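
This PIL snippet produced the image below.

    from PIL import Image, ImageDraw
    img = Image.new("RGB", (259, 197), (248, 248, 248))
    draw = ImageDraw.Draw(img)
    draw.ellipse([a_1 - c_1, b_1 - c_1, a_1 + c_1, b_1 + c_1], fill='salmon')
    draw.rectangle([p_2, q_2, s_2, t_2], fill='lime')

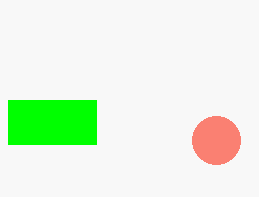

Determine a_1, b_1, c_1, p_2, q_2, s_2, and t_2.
a_1 = 216
b_1 = 140
c_1 = 24
p_2 = 8
q_2 = 100
s_2 = 96
t_2 = 144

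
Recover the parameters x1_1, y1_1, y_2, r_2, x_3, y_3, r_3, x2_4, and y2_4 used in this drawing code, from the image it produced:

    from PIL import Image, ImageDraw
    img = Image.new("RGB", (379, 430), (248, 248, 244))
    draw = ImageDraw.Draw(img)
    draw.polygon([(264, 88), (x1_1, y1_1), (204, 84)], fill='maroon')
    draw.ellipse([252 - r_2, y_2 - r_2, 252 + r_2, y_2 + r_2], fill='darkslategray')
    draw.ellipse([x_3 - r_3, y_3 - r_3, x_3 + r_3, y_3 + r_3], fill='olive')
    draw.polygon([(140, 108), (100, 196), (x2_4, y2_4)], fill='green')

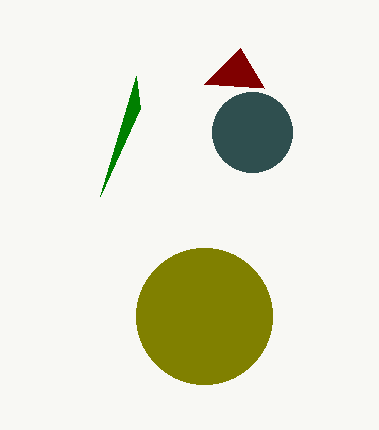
x1_1 = 240, y1_1 = 48, y_2 = 132, r_2 = 40, x_3 = 204, y_3 = 316, r_3 = 68, x2_4 = 136, y2_4 = 76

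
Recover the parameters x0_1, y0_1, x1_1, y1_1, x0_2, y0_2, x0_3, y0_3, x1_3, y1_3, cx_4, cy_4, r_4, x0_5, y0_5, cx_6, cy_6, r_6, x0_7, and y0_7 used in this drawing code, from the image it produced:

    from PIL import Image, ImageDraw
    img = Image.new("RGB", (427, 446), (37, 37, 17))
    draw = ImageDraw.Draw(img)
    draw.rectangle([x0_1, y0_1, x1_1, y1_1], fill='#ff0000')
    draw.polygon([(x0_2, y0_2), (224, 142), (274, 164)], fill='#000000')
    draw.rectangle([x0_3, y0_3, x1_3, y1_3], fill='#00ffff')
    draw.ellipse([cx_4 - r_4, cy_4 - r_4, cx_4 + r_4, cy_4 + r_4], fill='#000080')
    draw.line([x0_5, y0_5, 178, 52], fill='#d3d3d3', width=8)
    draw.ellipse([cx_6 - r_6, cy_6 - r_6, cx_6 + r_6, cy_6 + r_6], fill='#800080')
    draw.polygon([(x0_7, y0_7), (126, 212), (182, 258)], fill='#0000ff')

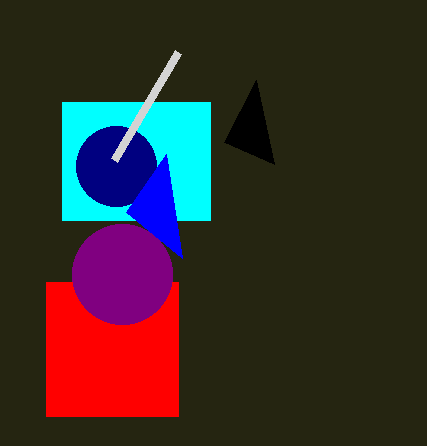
x0_1 = 46
y0_1 = 282
x1_1 = 178
y1_1 = 416
x0_2 = 256
y0_2 = 80
x0_3 = 62
y0_3 = 102
x1_3 = 210
y1_3 = 220
cx_4 = 116
cy_4 = 166
r_4 = 40
x0_5 = 114
y0_5 = 160
cx_6 = 122
cy_6 = 274
r_6 = 50
x0_7 = 166
y0_7 = 154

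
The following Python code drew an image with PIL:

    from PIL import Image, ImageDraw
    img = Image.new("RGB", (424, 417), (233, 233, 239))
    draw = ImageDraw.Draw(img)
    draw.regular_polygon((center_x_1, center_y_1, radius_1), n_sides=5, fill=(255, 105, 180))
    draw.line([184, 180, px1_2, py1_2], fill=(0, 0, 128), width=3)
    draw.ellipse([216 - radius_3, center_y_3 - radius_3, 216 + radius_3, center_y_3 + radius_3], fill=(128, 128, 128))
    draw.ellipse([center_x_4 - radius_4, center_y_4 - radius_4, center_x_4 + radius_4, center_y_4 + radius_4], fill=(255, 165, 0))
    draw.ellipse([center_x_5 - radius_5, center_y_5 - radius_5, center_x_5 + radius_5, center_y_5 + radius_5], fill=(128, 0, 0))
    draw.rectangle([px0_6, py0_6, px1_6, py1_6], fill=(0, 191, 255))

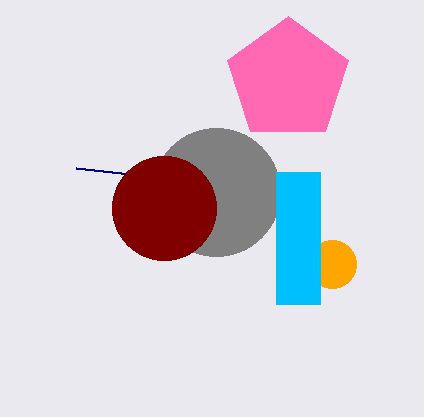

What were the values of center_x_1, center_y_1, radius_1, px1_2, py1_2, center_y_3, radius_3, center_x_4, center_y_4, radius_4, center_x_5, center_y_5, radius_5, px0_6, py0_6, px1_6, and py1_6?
center_x_1 = 288; center_y_1 = 80; radius_1 = 64; px1_2 = 76; py1_2 = 168; center_y_3 = 192; radius_3 = 64; center_x_4 = 332; center_y_4 = 264; radius_4 = 24; center_x_5 = 164; center_y_5 = 208; radius_5 = 52; px0_6 = 276; py0_6 = 172; px1_6 = 320; py1_6 = 304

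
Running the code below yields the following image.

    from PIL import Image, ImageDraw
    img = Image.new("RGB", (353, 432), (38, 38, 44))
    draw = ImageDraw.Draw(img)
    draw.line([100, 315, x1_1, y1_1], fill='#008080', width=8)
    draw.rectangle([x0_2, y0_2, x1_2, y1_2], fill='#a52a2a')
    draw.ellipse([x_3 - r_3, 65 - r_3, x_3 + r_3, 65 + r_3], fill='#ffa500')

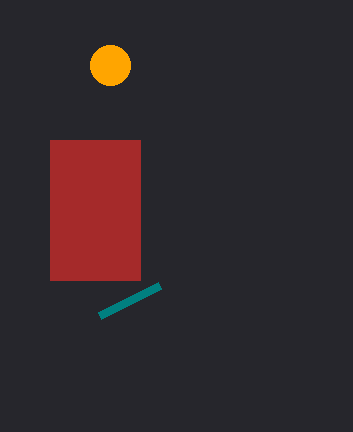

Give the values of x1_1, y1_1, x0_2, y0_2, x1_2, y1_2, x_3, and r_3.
x1_1 = 160
y1_1 = 285
x0_2 = 50
y0_2 = 140
x1_2 = 140
y1_2 = 280
x_3 = 110
r_3 = 20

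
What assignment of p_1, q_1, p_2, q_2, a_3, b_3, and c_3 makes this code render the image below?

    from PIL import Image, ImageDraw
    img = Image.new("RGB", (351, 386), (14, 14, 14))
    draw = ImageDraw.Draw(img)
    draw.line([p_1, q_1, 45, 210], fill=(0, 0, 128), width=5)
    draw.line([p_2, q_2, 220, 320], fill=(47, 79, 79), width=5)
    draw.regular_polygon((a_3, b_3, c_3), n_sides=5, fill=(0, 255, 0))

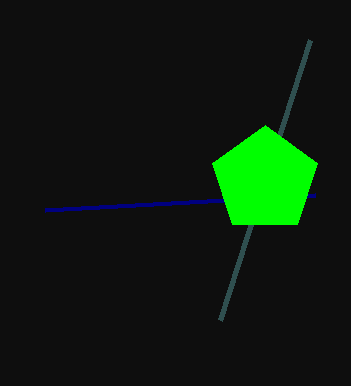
p_1 = 315, q_1 = 195, p_2 = 310, q_2 = 40, a_3 = 265, b_3 = 180, c_3 = 55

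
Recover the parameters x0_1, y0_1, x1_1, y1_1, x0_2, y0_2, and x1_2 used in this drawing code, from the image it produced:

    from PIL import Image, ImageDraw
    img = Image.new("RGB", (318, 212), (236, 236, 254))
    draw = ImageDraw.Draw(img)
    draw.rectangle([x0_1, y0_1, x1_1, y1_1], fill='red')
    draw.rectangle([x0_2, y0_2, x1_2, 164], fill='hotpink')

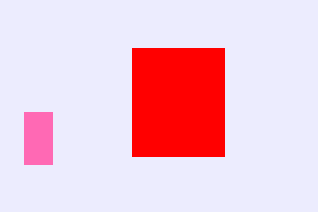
x0_1 = 132, y0_1 = 48, x1_1 = 224, y1_1 = 156, x0_2 = 24, y0_2 = 112, x1_2 = 52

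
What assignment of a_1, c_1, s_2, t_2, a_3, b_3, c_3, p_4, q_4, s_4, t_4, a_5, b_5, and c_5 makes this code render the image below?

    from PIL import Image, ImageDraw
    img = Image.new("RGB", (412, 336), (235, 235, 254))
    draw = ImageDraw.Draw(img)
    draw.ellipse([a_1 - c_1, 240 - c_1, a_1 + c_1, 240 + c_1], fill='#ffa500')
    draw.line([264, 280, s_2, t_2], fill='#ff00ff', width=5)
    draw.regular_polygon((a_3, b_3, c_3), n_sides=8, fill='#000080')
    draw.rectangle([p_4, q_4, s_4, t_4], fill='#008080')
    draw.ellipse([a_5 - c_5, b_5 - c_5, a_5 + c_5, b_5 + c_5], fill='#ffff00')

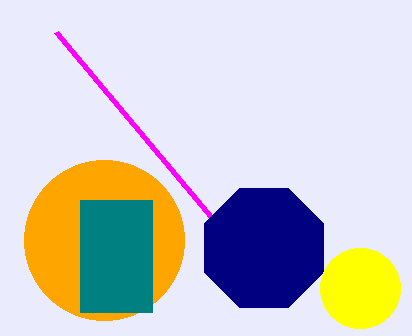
a_1 = 104; c_1 = 80; s_2 = 56; t_2 = 32; a_3 = 264; b_3 = 248; c_3 = 64; p_4 = 80; q_4 = 200; s_4 = 152; t_4 = 312; a_5 = 360; b_5 = 288; c_5 = 40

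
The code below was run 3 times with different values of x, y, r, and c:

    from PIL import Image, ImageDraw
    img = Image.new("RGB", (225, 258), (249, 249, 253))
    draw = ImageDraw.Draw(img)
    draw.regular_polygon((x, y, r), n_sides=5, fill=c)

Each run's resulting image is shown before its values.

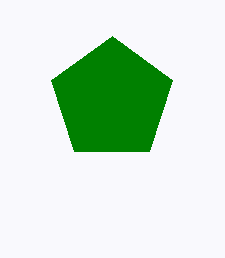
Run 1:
x = 112
y = 100
r = 64
c = 'green'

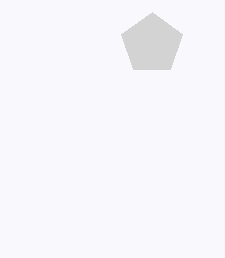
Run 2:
x = 152, y = 44, r = 32, c = 'lightgray'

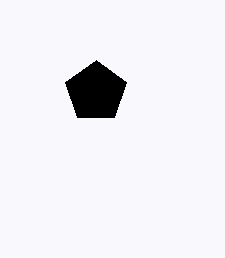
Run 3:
x = 96; y = 92; r = 32; c = 'black'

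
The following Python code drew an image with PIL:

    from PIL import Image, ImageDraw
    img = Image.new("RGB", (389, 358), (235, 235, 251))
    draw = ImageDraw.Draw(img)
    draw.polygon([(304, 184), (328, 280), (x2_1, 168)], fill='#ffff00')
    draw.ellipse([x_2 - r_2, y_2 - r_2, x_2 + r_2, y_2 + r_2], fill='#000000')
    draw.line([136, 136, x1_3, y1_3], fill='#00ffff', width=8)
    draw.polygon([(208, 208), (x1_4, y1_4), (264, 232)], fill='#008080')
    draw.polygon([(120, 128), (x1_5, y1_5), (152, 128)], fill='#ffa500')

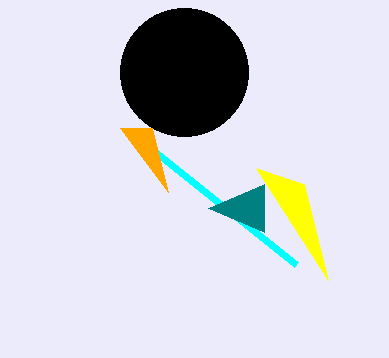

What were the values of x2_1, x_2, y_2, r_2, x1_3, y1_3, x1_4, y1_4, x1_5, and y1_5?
x2_1 = 256
x_2 = 184
y_2 = 72
r_2 = 64
x1_3 = 296
y1_3 = 264
x1_4 = 264
y1_4 = 184
x1_5 = 168
y1_5 = 192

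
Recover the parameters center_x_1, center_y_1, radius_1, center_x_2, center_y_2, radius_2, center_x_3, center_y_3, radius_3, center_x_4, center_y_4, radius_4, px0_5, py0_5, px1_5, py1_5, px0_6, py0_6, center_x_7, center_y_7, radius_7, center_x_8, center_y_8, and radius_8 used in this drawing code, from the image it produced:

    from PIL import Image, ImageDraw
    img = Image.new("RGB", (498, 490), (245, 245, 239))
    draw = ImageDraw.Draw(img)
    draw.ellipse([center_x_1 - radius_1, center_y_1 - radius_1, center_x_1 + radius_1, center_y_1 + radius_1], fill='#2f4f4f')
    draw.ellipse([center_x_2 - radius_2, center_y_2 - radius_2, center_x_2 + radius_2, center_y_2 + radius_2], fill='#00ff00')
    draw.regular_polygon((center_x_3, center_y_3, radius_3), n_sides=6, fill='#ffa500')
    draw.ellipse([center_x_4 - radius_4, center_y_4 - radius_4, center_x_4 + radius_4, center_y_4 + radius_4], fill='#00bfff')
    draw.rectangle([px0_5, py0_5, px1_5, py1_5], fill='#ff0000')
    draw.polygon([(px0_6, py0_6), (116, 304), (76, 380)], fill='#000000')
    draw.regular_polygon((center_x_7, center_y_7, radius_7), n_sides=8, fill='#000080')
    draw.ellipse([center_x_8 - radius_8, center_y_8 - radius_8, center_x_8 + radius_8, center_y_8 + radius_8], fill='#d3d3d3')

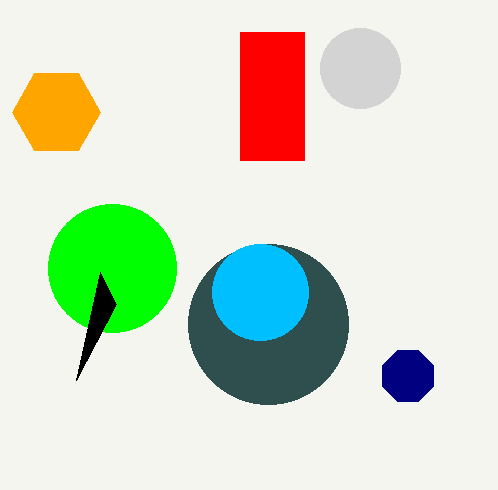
center_x_1 = 268
center_y_1 = 324
radius_1 = 80
center_x_2 = 112
center_y_2 = 268
radius_2 = 64
center_x_3 = 56
center_y_3 = 112
radius_3 = 44
center_x_4 = 260
center_y_4 = 292
radius_4 = 48
px0_5 = 240
py0_5 = 32
px1_5 = 304
py1_5 = 160
px0_6 = 100
py0_6 = 272
center_x_7 = 408
center_y_7 = 376
radius_7 = 28
center_x_8 = 360
center_y_8 = 68
radius_8 = 40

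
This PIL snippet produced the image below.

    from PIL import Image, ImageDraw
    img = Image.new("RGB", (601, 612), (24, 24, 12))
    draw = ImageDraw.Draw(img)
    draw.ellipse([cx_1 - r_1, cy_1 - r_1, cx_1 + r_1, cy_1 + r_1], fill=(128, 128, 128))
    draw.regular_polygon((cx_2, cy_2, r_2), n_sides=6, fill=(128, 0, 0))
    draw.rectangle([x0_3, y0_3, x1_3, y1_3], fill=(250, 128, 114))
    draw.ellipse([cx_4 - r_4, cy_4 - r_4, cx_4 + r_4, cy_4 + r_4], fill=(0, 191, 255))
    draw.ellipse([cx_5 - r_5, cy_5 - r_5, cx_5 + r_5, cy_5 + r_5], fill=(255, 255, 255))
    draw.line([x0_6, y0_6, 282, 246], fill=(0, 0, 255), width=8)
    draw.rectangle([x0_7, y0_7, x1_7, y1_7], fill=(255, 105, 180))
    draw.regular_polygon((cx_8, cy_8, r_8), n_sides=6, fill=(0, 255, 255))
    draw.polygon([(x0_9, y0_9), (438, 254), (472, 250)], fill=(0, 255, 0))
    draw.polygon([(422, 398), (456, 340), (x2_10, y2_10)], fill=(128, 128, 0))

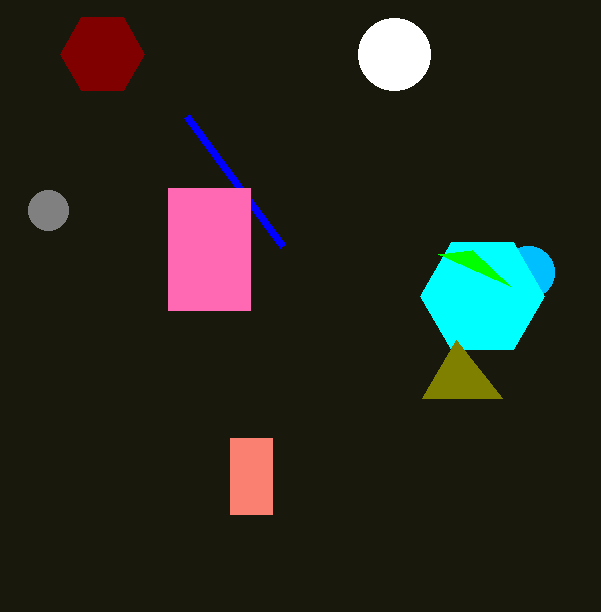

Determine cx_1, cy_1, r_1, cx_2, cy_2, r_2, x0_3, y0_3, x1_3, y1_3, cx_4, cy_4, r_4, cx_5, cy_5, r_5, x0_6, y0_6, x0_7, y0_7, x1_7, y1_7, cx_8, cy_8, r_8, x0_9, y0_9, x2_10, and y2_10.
cx_1 = 48; cy_1 = 210; r_1 = 20; cx_2 = 102; cy_2 = 54; r_2 = 42; x0_3 = 230; y0_3 = 438; x1_3 = 272; y1_3 = 514; cx_4 = 528; cy_4 = 272; r_4 = 26; cx_5 = 394; cy_5 = 54; r_5 = 36; x0_6 = 186; y0_6 = 116; x0_7 = 168; y0_7 = 188; x1_7 = 250; y1_7 = 310; cx_8 = 482; cy_8 = 296; r_8 = 62; x0_9 = 510; y0_9 = 286; x2_10 = 502; y2_10 = 398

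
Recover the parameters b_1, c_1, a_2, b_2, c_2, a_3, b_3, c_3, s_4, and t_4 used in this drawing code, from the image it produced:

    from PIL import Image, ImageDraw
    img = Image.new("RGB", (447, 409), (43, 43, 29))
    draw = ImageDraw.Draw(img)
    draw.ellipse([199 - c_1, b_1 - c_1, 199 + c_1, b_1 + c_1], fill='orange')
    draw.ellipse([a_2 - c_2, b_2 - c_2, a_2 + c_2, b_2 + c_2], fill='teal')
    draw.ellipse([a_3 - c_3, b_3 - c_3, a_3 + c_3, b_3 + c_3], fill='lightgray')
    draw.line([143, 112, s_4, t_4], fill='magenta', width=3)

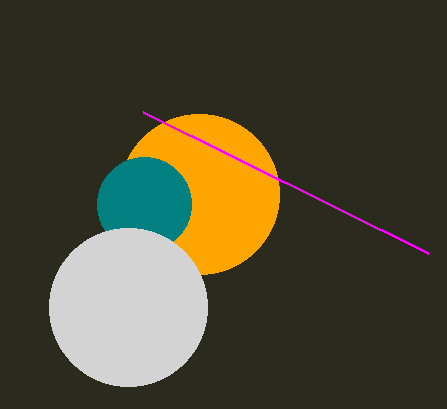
b_1 = 194, c_1 = 80, a_2 = 144, b_2 = 204, c_2 = 47, a_3 = 128, b_3 = 307, c_3 = 79, s_4 = 428, t_4 = 253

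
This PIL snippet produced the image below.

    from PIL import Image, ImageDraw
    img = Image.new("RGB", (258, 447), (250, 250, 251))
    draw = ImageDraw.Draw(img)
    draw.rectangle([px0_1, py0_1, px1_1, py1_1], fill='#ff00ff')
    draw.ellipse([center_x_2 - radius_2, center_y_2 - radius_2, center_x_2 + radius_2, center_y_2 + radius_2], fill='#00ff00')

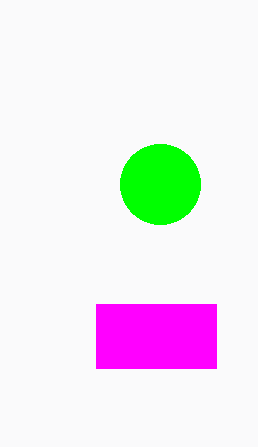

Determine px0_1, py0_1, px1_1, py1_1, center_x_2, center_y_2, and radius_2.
px0_1 = 96
py0_1 = 304
px1_1 = 216
py1_1 = 368
center_x_2 = 160
center_y_2 = 184
radius_2 = 40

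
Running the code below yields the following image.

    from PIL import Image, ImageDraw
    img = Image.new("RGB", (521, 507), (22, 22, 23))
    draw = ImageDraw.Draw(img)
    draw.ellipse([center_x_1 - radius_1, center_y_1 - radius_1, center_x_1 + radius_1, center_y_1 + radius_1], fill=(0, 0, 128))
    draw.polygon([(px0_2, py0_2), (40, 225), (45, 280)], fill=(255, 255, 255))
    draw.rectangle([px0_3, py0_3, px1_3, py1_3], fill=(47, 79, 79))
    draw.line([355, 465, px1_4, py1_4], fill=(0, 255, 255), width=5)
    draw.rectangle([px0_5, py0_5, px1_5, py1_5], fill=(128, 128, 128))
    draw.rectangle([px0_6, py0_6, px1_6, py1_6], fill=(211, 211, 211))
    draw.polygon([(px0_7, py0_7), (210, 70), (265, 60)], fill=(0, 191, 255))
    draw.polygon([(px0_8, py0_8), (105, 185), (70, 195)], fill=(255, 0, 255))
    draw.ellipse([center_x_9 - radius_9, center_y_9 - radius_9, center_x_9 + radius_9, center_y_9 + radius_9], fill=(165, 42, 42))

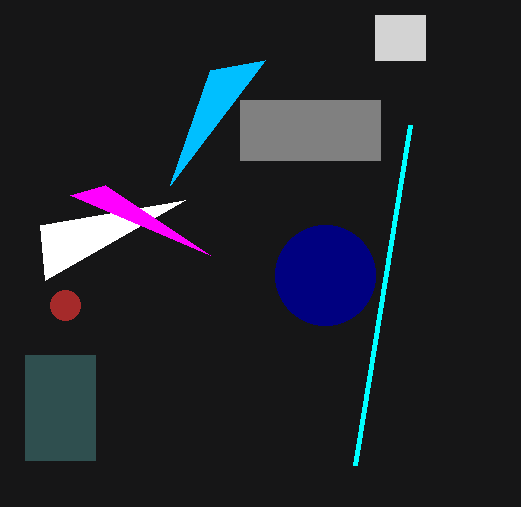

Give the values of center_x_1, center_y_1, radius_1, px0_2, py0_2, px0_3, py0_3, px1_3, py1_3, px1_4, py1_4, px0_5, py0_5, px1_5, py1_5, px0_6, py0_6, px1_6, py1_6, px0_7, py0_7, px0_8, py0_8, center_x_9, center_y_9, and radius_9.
center_x_1 = 325
center_y_1 = 275
radius_1 = 50
px0_2 = 185
py0_2 = 200
px0_3 = 25
py0_3 = 355
px1_3 = 95
py1_3 = 460
px1_4 = 410
py1_4 = 125
px0_5 = 240
py0_5 = 100
px1_5 = 380
py1_5 = 160
px0_6 = 375
py0_6 = 15
px1_6 = 425
py1_6 = 60
px0_7 = 170
py0_7 = 185
px0_8 = 210
py0_8 = 255
center_x_9 = 65
center_y_9 = 305
radius_9 = 15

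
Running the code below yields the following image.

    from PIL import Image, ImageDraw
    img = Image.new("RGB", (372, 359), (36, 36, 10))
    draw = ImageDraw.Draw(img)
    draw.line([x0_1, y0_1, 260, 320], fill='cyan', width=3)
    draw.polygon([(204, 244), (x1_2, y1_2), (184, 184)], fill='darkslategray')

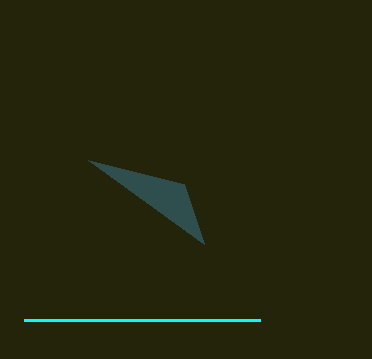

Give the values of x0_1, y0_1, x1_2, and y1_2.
x0_1 = 24
y0_1 = 320
x1_2 = 88
y1_2 = 160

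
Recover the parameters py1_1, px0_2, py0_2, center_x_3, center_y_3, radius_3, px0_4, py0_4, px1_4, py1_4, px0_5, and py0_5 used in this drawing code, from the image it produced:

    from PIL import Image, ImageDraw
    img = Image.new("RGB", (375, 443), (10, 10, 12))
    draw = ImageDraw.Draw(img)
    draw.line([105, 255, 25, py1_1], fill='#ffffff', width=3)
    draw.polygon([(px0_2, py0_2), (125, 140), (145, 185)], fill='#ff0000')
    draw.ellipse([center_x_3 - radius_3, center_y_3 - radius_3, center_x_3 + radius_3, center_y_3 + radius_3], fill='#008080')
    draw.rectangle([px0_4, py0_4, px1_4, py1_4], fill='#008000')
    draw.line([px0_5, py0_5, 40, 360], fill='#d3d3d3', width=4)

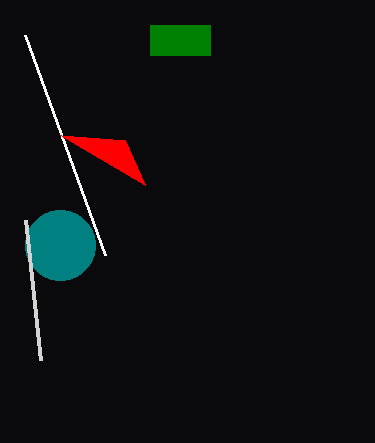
py1_1 = 35
px0_2 = 60
py0_2 = 135
center_x_3 = 60
center_y_3 = 245
radius_3 = 35
px0_4 = 150
py0_4 = 25
px1_4 = 210
py1_4 = 55
px0_5 = 25
py0_5 = 220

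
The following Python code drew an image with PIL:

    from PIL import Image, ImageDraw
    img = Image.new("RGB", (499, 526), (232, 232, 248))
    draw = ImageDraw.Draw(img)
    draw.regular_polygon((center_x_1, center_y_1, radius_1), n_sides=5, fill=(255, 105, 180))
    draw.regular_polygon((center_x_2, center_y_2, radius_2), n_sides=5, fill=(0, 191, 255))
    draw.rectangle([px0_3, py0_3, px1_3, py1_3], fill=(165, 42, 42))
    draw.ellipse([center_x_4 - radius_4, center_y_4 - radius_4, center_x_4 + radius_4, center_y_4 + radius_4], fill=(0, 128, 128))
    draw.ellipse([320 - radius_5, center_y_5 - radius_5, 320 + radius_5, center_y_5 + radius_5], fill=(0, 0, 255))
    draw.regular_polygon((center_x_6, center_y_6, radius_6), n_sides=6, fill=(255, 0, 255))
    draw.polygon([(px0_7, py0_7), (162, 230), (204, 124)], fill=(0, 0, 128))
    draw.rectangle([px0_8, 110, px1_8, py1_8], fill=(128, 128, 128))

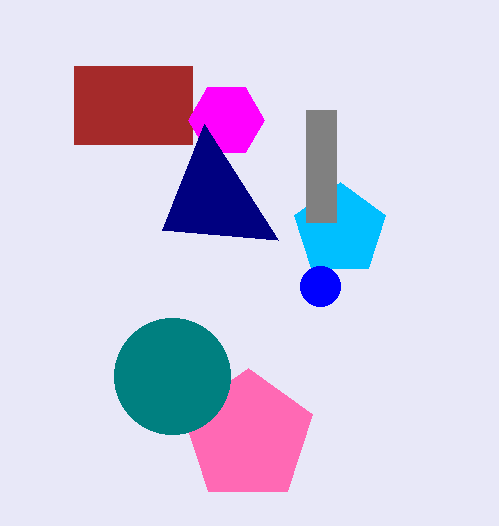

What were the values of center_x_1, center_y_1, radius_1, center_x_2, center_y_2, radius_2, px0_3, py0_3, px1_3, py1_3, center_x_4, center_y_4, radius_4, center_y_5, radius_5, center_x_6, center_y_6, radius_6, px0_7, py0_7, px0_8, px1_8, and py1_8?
center_x_1 = 248
center_y_1 = 436
radius_1 = 68
center_x_2 = 340
center_y_2 = 230
radius_2 = 48
px0_3 = 74
py0_3 = 66
px1_3 = 192
py1_3 = 144
center_x_4 = 172
center_y_4 = 376
radius_4 = 58
center_y_5 = 286
radius_5 = 20
center_x_6 = 226
center_y_6 = 120
radius_6 = 38
px0_7 = 278
py0_7 = 240
px0_8 = 306
px1_8 = 336
py1_8 = 222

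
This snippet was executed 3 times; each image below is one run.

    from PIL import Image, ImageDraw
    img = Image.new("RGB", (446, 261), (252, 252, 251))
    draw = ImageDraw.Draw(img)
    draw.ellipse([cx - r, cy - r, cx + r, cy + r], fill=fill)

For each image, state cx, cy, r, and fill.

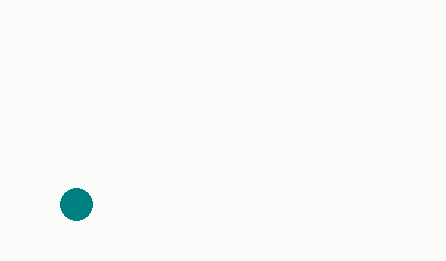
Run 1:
cx = 76; cy = 204; r = 16; fill = 'teal'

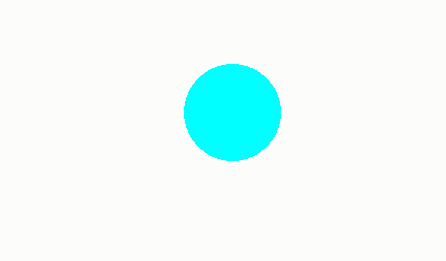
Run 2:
cx = 232, cy = 112, r = 48, fill = 'cyan'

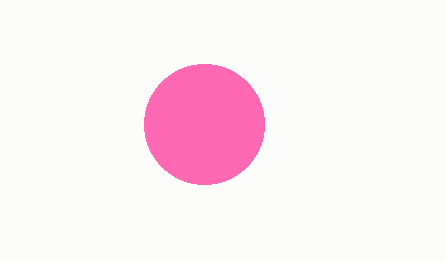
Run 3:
cx = 204
cy = 124
r = 60
fill = 'hotpink'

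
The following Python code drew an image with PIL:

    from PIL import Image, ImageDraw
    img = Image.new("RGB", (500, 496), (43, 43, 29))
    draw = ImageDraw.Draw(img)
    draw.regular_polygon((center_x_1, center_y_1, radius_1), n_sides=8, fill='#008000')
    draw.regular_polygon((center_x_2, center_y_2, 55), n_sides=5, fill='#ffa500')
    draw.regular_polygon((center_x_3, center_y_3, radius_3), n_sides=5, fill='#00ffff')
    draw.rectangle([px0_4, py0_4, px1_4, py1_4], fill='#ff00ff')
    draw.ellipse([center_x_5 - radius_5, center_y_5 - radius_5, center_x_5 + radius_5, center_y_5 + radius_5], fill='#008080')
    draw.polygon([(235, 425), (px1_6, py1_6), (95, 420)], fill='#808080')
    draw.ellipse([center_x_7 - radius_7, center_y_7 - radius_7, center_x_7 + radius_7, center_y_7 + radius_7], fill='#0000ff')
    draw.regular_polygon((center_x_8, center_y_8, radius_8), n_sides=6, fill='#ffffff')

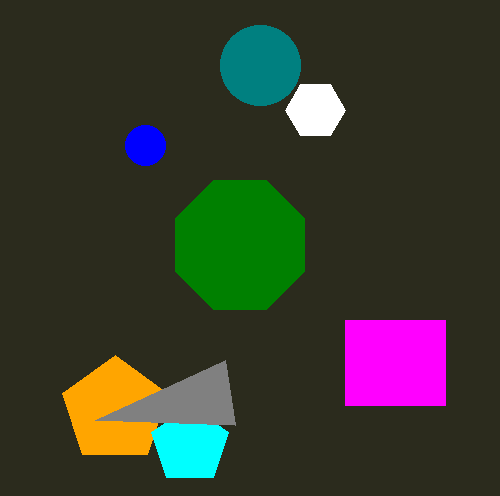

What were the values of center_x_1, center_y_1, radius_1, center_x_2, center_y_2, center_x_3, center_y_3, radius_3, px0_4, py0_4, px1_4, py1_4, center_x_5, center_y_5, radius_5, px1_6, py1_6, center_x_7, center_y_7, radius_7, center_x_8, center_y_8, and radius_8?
center_x_1 = 240
center_y_1 = 245
radius_1 = 70
center_x_2 = 115
center_y_2 = 410
center_x_3 = 190
center_y_3 = 445
radius_3 = 40
px0_4 = 345
py0_4 = 320
px1_4 = 445
py1_4 = 405
center_x_5 = 260
center_y_5 = 65
radius_5 = 40
px1_6 = 225
py1_6 = 360
center_x_7 = 145
center_y_7 = 145
radius_7 = 20
center_x_8 = 315
center_y_8 = 110
radius_8 = 30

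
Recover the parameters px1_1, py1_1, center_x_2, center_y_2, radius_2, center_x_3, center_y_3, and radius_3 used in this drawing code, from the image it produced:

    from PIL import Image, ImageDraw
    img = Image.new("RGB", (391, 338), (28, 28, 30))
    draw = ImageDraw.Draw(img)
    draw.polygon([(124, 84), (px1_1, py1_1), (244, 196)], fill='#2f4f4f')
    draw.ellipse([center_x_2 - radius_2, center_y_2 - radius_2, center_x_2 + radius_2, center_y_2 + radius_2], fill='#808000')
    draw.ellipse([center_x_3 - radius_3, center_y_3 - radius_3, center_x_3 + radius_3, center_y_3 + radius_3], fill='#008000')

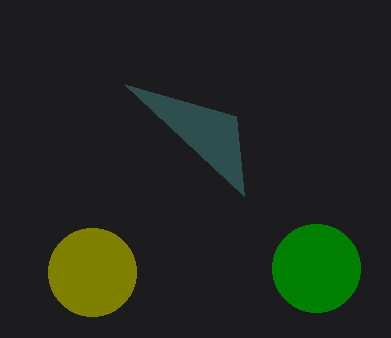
px1_1 = 236; py1_1 = 116; center_x_2 = 92; center_y_2 = 272; radius_2 = 44; center_x_3 = 316; center_y_3 = 268; radius_3 = 44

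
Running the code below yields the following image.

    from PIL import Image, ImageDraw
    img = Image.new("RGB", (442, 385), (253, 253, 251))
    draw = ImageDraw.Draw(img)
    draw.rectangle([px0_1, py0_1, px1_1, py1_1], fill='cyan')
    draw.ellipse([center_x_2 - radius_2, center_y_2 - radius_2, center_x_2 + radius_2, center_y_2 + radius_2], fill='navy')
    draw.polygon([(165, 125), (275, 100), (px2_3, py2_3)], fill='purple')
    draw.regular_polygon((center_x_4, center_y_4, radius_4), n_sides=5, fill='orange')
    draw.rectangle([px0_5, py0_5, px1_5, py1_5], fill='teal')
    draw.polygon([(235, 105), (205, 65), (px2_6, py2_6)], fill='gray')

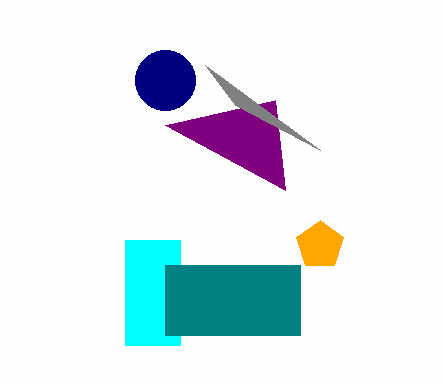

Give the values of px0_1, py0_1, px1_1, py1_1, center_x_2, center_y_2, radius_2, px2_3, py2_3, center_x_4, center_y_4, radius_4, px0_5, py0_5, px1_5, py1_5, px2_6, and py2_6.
px0_1 = 125; py0_1 = 240; px1_1 = 180; py1_1 = 345; center_x_2 = 165; center_y_2 = 80; radius_2 = 30; px2_3 = 285; py2_3 = 190; center_x_4 = 320; center_y_4 = 245; radius_4 = 25; px0_5 = 165; py0_5 = 265; px1_5 = 300; py1_5 = 335; px2_6 = 320; py2_6 = 150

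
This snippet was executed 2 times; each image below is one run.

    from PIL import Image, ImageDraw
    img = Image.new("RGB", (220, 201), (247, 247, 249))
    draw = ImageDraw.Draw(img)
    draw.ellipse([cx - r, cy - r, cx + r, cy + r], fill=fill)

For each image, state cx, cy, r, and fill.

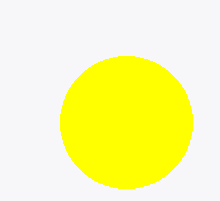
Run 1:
cx = 126; cy = 122; r = 66; fill = 'yellow'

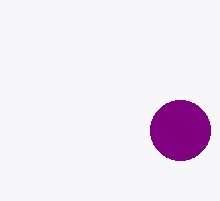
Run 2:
cx = 180
cy = 130
r = 30
fill = 'purple'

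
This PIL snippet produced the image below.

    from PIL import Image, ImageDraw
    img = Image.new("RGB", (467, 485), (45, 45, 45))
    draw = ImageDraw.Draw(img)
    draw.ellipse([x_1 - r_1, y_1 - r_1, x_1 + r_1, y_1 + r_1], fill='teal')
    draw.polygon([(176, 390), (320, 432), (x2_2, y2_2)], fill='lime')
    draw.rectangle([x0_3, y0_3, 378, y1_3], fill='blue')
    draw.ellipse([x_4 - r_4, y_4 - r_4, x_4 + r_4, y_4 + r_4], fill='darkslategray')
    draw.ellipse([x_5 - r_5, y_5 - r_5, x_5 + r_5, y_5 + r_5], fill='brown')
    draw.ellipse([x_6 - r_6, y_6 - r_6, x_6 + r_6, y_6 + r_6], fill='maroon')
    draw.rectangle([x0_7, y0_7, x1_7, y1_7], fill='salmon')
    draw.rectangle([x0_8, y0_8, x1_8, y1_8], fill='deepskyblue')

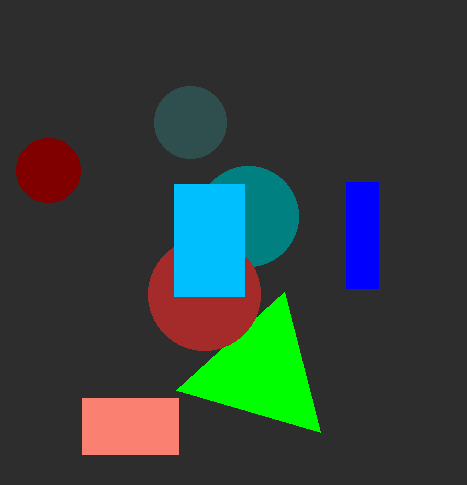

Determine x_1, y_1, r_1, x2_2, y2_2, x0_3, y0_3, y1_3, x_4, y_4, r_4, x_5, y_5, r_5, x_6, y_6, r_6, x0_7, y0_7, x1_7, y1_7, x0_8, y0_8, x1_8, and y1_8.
x_1 = 248
y_1 = 216
r_1 = 50
x2_2 = 284
y2_2 = 292
x0_3 = 346
y0_3 = 182
y1_3 = 288
x_4 = 190
y_4 = 122
r_4 = 36
x_5 = 204
y_5 = 294
r_5 = 56
x_6 = 48
y_6 = 170
r_6 = 32
x0_7 = 82
y0_7 = 398
x1_7 = 178
y1_7 = 454
x0_8 = 174
y0_8 = 184
x1_8 = 244
y1_8 = 296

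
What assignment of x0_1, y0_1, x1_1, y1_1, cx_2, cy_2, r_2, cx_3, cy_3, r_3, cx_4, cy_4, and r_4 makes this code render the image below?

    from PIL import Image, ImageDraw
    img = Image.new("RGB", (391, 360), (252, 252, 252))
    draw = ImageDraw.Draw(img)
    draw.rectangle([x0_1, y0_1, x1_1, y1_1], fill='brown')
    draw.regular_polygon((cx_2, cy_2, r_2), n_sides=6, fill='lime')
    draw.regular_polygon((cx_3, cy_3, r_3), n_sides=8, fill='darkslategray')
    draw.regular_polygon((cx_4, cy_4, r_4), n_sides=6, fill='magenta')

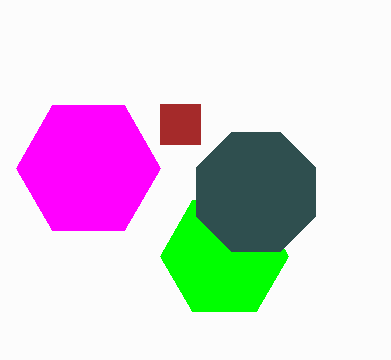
x0_1 = 160, y0_1 = 104, x1_1 = 200, y1_1 = 144, cx_2 = 224, cy_2 = 256, r_2 = 64, cx_3 = 256, cy_3 = 192, r_3 = 64, cx_4 = 88, cy_4 = 168, r_4 = 72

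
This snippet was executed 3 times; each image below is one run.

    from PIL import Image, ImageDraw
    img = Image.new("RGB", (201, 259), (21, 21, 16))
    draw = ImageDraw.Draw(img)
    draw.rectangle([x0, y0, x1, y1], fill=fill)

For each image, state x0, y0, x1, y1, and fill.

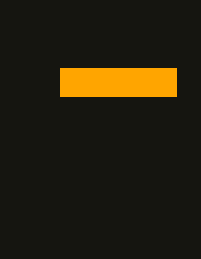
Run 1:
x0 = 60
y0 = 68
x1 = 176
y1 = 96
fill = 'orange'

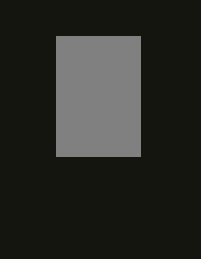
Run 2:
x0 = 56; y0 = 36; x1 = 140; y1 = 156; fill = 'gray'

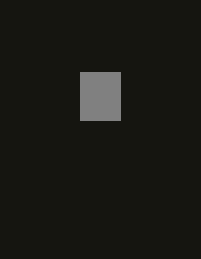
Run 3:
x0 = 80, y0 = 72, x1 = 120, y1 = 120, fill = 'gray'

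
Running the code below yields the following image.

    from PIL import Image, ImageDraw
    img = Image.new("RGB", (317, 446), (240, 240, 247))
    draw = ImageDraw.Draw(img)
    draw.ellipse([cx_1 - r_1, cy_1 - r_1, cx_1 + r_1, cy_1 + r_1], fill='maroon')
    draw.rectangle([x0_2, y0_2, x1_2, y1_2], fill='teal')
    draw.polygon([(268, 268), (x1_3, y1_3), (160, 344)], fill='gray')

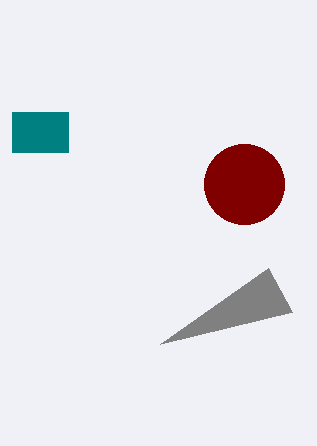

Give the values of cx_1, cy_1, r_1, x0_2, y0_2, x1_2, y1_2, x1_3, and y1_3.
cx_1 = 244; cy_1 = 184; r_1 = 40; x0_2 = 12; y0_2 = 112; x1_2 = 68; y1_2 = 152; x1_3 = 292; y1_3 = 312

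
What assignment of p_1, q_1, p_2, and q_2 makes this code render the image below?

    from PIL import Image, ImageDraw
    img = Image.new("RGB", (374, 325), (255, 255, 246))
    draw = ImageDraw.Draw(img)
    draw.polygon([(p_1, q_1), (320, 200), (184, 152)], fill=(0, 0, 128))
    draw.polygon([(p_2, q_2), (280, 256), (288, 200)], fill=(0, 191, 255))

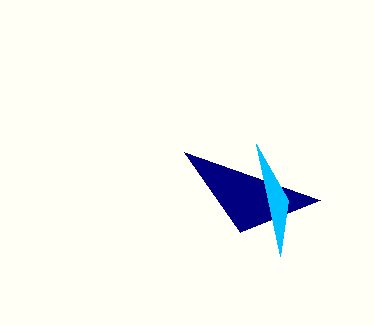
p_1 = 240
q_1 = 232
p_2 = 256
q_2 = 144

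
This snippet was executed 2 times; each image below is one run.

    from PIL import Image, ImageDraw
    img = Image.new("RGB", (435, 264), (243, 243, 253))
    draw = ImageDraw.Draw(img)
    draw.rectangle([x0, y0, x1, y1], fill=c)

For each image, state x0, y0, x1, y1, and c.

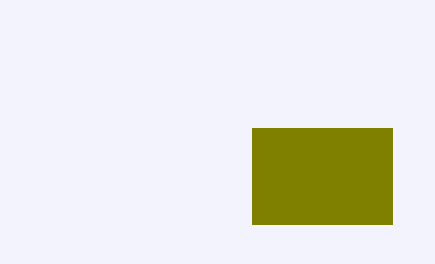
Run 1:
x0 = 252
y0 = 128
x1 = 392
y1 = 224
c = 'olive'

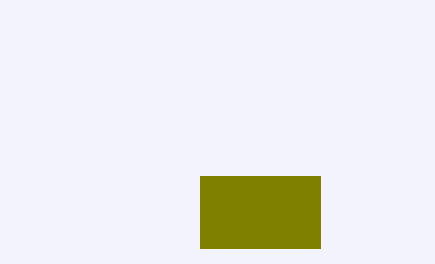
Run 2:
x0 = 200
y0 = 176
x1 = 320
y1 = 248
c = 'olive'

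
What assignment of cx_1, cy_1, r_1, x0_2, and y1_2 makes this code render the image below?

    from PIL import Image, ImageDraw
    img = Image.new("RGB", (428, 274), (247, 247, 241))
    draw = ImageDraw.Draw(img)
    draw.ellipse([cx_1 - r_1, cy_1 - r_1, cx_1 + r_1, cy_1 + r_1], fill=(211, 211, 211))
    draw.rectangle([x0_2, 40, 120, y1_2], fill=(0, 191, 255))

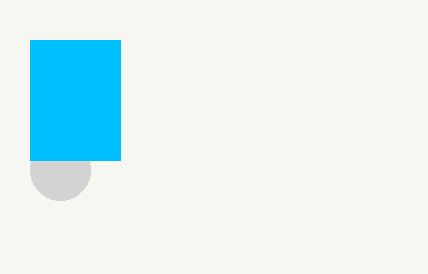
cx_1 = 60, cy_1 = 170, r_1 = 30, x0_2 = 30, y1_2 = 160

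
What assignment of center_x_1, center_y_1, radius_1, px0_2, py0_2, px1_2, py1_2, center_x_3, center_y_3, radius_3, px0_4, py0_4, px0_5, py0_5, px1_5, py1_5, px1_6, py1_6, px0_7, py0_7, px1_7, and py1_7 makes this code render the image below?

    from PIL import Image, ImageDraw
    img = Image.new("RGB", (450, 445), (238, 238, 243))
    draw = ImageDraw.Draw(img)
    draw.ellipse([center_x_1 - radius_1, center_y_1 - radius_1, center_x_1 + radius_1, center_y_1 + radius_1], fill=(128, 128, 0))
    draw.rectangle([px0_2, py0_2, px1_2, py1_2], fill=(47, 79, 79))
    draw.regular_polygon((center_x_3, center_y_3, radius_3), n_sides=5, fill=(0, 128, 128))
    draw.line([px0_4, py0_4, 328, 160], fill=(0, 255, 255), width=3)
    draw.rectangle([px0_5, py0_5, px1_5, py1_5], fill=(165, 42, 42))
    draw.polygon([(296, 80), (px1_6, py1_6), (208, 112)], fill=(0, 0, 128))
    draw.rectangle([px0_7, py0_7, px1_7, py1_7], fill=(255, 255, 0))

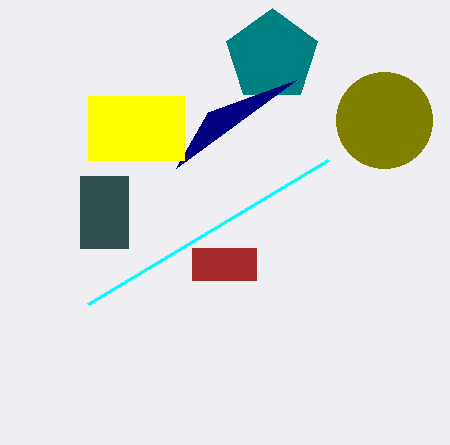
center_x_1 = 384
center_y_1 = 120
radius_1 = 48
px0_2 = 80
py0_2 = 176
px1_2 = 128
py1_2 = 248
center_x_3 = 272
center_y_3 = 56
radius_3 = 48
px0_4 = 88
py0_4 = 304
px0_5 = 192
py0_5 = 248
px1_5 = 256
py1_5 = 280
px1_6 = 176
py1_6 = 168
px0_7 = 88
py0_7 = 96
px1_7 = 184
py1_7 = 160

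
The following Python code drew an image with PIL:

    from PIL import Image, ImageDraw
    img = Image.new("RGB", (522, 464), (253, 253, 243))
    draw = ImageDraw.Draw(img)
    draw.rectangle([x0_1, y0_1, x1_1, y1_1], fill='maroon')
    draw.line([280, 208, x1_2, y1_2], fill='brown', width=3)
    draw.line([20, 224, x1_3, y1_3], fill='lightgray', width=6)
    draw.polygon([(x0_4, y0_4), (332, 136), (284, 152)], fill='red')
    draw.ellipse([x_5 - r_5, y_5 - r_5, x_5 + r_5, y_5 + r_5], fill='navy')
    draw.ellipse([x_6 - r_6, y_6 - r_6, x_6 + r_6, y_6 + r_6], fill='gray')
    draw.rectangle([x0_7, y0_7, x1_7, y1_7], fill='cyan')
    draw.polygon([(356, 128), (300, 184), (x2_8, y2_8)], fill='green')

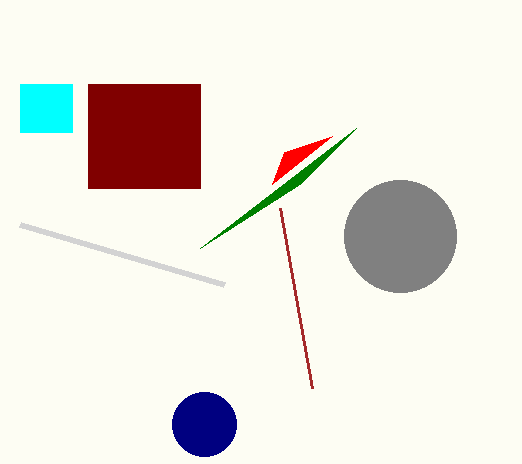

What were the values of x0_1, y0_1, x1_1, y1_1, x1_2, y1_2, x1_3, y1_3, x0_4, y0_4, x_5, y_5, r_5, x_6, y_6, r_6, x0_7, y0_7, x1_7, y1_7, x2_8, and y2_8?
x0_1 = 88, y0_1 = 84, x1_1 = 200, y1_1 = 188, x1_2 = 312, y1_2 = 388, x1_3 = 224, y1_3 = 284, x0_4 = 272, y0_4 = 184, x_5 = 204, y_5 = 424, r_5 = 32, x_6 = 400, y_6 = 236, r_6 = 56, x0_7 = 20, y0_7 = 84, x1_7 = 72, y1_7 = 132, x2_8 = 200, y2_8 = 248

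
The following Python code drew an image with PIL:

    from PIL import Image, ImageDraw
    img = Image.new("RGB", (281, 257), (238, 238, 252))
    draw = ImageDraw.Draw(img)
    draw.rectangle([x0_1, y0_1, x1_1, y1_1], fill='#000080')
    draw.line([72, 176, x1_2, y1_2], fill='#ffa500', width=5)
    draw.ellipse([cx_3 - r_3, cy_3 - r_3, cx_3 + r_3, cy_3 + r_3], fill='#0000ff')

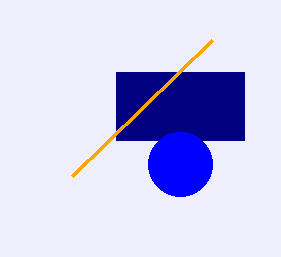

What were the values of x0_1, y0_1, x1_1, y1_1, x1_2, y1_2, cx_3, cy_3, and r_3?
x0_1 = 116; y0_1 = 72; x1_1 = 244; y1_1 = 140; x1_2 = 212; y1_2 = 40; cx_3 = 180; cy_3 = 164; r_3 = 32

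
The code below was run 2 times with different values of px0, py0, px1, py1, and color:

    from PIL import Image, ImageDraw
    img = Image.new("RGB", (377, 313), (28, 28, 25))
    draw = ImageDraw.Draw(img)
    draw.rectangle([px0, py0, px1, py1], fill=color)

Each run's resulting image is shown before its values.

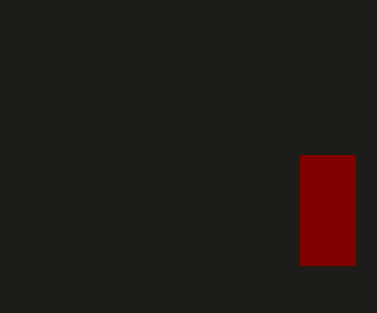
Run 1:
px0 = 300, py0 = 155, px1 = 355, py1 = 265, color = 'maroon'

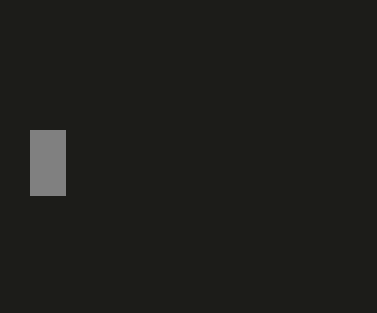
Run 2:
px0 = 30, py0 = 130, px1 = 65, py1 = 195, color = 'gray'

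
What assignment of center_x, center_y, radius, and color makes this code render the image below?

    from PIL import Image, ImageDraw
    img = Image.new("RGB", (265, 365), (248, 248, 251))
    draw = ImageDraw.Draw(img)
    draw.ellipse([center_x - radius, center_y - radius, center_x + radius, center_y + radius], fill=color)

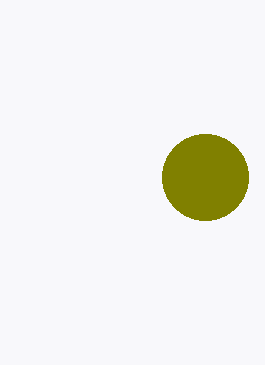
center_x = 205
center_y = 177
radius = 43
color = 'olive'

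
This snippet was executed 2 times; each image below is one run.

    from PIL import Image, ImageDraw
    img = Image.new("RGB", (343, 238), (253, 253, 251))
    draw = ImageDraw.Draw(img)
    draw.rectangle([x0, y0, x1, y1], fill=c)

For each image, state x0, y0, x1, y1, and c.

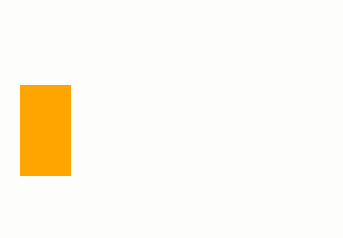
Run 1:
x0 = 20
y0 = 85
x1 = 70
y1 = 175
c = 'orange'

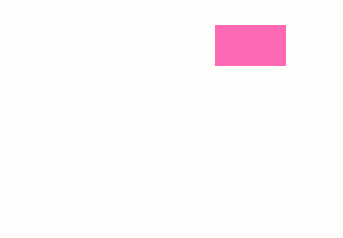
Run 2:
x0 = 215
y0 = 25
x1 = 285
y1 = 65
c = 'hotpink'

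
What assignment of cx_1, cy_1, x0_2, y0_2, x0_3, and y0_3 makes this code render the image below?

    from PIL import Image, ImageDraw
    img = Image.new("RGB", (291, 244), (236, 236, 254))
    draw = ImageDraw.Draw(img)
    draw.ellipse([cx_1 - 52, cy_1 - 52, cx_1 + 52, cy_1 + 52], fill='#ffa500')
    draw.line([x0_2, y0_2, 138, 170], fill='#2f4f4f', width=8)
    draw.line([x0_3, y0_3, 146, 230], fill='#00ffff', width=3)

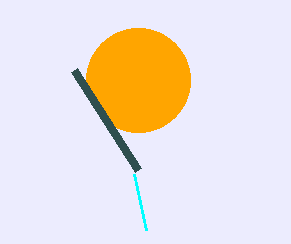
cx_1 = 138, cy_1 = 80, x0_2 = 74, y0_2 = 70, x0_3 = 134, y0_3 = 174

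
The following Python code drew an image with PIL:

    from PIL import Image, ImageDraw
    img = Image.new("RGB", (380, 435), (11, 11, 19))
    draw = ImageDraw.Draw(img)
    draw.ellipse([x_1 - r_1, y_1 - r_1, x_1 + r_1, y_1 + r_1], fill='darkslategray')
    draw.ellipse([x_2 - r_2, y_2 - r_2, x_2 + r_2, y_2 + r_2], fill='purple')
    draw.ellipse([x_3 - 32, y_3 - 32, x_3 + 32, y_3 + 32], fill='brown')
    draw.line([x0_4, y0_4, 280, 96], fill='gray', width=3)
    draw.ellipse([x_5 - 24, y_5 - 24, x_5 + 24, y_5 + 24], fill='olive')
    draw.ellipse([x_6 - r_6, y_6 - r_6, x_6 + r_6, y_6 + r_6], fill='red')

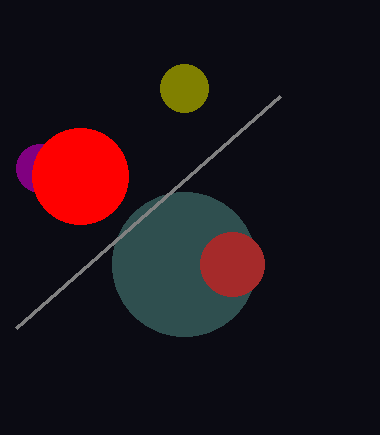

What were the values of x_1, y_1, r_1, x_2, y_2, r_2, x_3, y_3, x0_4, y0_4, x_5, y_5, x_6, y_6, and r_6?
x_1 = 184, y_1 = 264, r_1 = 72, x_2 = 40, y_2 = 168, r_2 = 24, x_3 = 232, y_3 = 264, x0_4 = 16, y0_4 = 328, x_5 = 184, y_5 = 88, x_6 = 80, y_6 = 176, r_6 = 48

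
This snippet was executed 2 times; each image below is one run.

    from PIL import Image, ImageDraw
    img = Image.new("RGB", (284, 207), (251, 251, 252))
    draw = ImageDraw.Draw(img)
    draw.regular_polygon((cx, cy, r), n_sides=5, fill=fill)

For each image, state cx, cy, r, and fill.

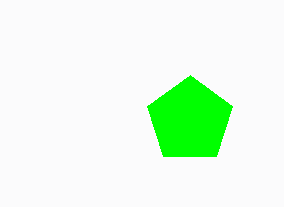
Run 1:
cx = 190
cy = 120
r = 45
fill = 'lime'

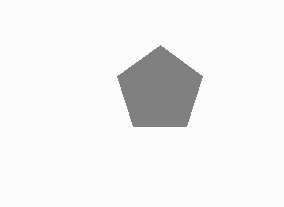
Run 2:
cx = 160; cy = 90; r = 45; fill = 'gray'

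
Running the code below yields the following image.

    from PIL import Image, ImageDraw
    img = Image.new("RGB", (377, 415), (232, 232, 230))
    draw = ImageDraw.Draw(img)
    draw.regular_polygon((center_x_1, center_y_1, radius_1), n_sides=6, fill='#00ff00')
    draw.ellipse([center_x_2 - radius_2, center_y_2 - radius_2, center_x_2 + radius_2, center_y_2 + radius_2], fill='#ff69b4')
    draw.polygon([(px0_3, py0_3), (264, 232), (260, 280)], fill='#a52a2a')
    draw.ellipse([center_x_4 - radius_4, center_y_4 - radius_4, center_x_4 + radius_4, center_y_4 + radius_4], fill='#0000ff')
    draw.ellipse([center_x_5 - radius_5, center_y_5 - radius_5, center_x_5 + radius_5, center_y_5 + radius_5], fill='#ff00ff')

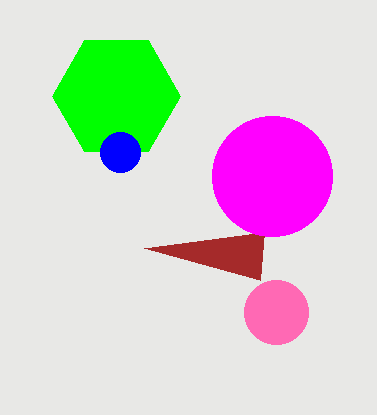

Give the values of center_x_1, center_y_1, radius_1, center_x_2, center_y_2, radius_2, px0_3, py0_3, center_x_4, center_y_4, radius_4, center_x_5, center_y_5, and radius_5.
center_x_1 = 116, center_y_1 = 96, radius_1 = 64, center_x_2 = 276, center_y_2 = 312, radius_2 = 32, px0_3 = 144, py0_3 = 248, center_x_4 = 120, center_y_4 = 152, radius_4 = 20, center_x_5 = 272, center_y_5 = 176, radius_5 = 60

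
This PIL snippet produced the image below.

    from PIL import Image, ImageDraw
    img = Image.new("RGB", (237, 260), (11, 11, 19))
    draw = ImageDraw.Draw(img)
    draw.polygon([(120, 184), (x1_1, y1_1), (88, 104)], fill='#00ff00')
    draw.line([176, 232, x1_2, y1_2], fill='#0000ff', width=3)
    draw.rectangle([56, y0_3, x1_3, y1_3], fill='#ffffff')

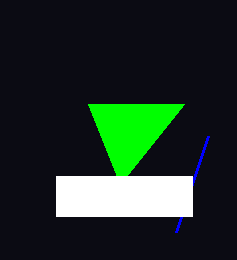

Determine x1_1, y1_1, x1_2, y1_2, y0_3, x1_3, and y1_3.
x1_1 = 184
y1_1 = 104
x1_2 = 208
y1_2 = 136
y0_3 = 176
x1_3 = 192
y1_3 = 216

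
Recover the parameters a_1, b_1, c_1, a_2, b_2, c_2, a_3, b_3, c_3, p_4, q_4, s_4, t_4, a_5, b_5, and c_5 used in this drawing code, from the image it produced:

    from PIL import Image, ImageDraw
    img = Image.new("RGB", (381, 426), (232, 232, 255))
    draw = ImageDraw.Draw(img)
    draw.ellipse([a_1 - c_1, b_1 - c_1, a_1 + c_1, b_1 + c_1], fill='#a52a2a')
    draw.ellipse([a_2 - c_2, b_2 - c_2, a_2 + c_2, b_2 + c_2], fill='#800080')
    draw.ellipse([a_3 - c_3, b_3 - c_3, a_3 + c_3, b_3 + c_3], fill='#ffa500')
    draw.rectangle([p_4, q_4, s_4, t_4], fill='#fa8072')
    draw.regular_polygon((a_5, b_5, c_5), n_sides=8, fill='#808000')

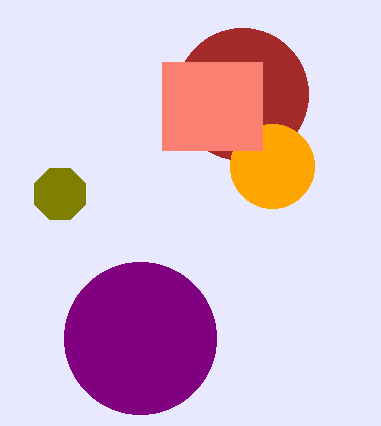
a_1 = 242, b_1 = 94, c_1 = 66, a_2 = 140, b_2 = 338, c_2 = 76, a_3 = 272, b_3 = 166, c_3 = 42, p_4 = 162, q_4 = 62, s_4 = 262, t_4 = 150, a_5 = 60, b_5 = 194, c_5 = 28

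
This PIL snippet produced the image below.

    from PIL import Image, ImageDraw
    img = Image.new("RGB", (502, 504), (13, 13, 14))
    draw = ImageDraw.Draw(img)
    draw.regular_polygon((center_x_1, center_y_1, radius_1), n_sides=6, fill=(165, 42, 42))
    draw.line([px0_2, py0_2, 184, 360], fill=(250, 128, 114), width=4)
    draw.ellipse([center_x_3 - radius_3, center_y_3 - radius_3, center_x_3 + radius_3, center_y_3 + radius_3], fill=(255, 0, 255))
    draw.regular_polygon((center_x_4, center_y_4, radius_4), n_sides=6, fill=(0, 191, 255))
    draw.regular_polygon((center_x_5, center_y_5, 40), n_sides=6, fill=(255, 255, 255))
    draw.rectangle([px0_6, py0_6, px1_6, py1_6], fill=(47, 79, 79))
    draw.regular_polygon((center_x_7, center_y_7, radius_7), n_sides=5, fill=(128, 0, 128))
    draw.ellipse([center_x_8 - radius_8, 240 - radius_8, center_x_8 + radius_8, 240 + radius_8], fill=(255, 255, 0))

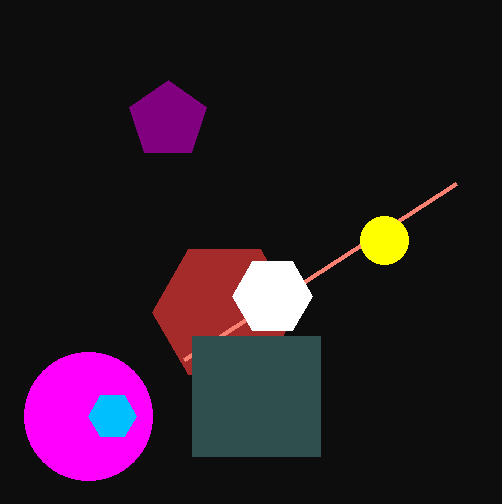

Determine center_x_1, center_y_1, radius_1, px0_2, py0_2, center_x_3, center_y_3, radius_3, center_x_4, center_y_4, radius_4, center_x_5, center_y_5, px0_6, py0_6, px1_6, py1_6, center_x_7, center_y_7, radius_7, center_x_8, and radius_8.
center_x_1 = 224, center_y_1 = 312, radius_1 = 72, px0_2 = 456, py0_2 = 184, center_x_3 = 88, center_y_3 = 416, radius_3 = 64, center_x_4 = 112, center_y_4 = 416, radius_4 = 24, center_x_5 = 272, center_y_5 = 296, px0_6 = 192, py0_6 = 336, px1_6 = 320, py1_6 = 456, center_x_7 = 168, center_y_7 = 120, radius_7 = 40, center_x_8 = 384, radius_8 = 24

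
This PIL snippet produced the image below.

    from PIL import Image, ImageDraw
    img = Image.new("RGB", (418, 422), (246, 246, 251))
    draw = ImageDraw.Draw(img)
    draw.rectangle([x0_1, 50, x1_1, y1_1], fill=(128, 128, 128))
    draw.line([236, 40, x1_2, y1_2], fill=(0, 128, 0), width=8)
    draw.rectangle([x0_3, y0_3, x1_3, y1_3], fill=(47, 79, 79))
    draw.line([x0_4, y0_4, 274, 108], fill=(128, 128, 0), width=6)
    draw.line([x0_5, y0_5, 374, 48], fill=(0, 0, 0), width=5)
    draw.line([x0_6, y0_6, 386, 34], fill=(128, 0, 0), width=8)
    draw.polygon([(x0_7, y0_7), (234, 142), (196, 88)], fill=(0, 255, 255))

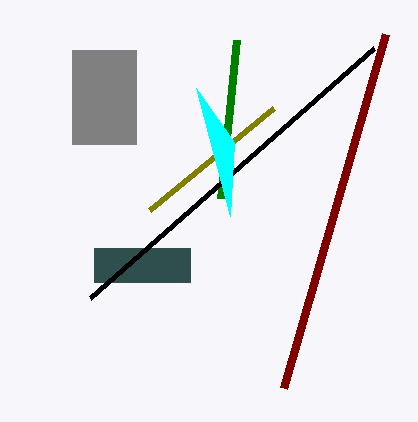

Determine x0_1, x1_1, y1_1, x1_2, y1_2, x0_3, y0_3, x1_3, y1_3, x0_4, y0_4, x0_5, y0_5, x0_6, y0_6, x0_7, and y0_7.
x0_1 = 72
x1_1 = 136
y1_1 = 144
x1_2 = 220
y1_2 = 198
x0_3 = 94
y0_3 = 248
x1_3 = 190
y1_3 = 282
x0_4 = 150
y0_4 = 210
x0_5 = 90
y0_5 = 298
x0_6 = 284
y0_6 = 388
x0_7 = 230
y0_7 = 216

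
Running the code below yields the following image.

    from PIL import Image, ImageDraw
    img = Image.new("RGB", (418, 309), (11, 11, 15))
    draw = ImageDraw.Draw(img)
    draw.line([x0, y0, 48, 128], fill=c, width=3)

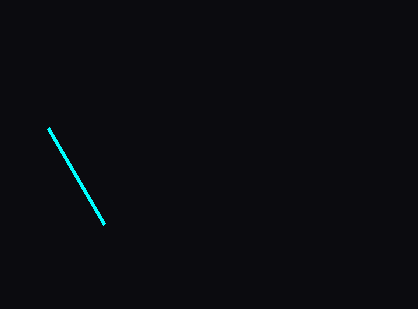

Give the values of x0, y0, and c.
x0 = 104, y0 = 224, c = 'cyan'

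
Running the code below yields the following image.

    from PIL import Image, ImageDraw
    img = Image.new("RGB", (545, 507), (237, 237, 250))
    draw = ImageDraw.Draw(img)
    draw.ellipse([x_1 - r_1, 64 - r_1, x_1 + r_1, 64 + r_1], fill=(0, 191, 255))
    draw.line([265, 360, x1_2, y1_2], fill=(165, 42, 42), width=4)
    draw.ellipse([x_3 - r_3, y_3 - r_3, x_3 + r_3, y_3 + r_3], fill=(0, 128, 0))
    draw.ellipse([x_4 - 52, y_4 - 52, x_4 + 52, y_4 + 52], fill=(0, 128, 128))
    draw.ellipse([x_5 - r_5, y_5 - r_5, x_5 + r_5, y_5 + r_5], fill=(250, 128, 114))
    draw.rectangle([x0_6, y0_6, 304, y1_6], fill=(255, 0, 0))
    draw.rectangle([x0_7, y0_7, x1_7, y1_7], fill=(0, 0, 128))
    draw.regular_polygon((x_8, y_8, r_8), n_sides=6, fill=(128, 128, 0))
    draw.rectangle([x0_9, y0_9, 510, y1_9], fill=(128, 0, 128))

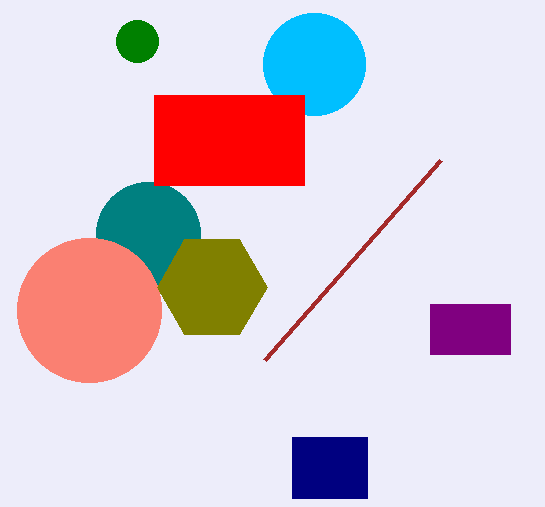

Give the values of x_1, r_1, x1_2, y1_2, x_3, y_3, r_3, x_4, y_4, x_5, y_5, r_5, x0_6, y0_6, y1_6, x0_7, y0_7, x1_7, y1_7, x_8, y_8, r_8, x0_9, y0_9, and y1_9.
x_1 = 314, r_1 = 51, x1_2 = 441, y1_2 = 160, x_3 = 137, y_3 = 41, r_3 = 21, x_4 = 148, y_4 = 234, x_5 = 89, y_5 = 310, r_5 = 72, x0_6 = 154, y0_6 = 95, y1_6 = 185, x0_7 = 292, y0_7 = 437, x1_7 = 367, y1_7 = 498, x_8 = 212, y_8 = 287, r_8 = 55, x0_9 = 430, y0_9 = 304, y1_9 = 354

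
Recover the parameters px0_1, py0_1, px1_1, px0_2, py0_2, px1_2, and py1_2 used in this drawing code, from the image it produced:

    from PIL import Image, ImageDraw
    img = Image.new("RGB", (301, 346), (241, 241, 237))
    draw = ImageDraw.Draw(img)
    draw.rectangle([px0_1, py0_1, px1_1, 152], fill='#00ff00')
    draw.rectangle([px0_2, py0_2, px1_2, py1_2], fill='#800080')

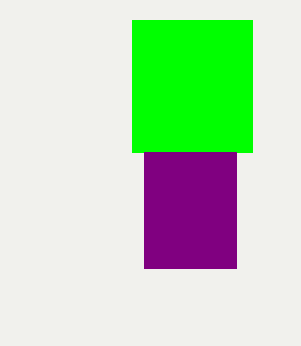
px0_1 = 132
py0_1 = 20
px1_1 = 252
px0_2 = 144
py0_2 = 152
px1_2 = 236
py1_2 = 268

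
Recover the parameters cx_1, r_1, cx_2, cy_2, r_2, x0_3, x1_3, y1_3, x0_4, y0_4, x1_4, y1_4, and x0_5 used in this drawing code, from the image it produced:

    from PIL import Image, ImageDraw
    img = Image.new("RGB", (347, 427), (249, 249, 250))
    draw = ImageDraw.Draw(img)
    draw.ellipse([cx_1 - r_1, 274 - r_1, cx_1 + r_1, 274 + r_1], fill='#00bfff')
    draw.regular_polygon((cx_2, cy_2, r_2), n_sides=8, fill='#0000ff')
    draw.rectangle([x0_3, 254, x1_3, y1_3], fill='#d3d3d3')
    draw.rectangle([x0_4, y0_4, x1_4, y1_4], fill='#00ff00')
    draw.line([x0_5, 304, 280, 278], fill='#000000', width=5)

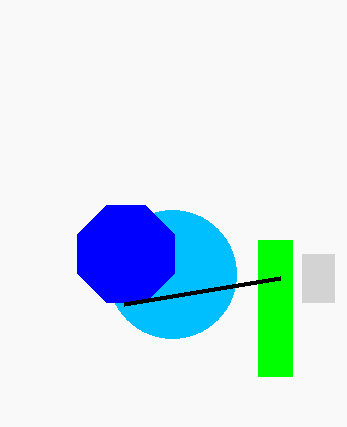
cx_1 = 172, r_1 = 64, cx_2 = 126, cy_2 = 254, r_2 = 52, x0_3 = 302, x1_3 = 334, y1_3 = 302, x0_4 = 258, y0_4 = 240, x1_4 = 292, y1_4 = 376, x0_5 = 124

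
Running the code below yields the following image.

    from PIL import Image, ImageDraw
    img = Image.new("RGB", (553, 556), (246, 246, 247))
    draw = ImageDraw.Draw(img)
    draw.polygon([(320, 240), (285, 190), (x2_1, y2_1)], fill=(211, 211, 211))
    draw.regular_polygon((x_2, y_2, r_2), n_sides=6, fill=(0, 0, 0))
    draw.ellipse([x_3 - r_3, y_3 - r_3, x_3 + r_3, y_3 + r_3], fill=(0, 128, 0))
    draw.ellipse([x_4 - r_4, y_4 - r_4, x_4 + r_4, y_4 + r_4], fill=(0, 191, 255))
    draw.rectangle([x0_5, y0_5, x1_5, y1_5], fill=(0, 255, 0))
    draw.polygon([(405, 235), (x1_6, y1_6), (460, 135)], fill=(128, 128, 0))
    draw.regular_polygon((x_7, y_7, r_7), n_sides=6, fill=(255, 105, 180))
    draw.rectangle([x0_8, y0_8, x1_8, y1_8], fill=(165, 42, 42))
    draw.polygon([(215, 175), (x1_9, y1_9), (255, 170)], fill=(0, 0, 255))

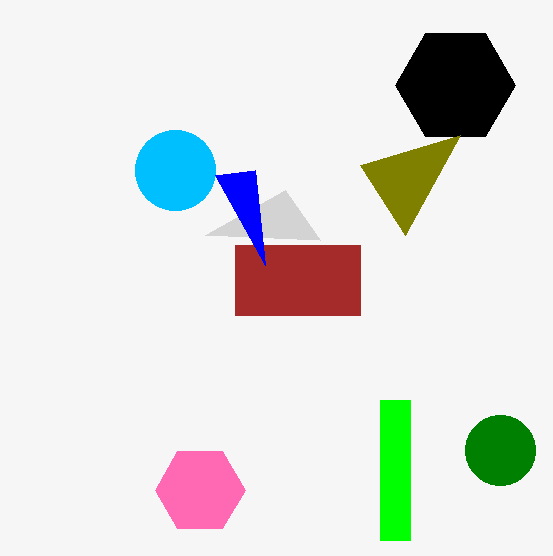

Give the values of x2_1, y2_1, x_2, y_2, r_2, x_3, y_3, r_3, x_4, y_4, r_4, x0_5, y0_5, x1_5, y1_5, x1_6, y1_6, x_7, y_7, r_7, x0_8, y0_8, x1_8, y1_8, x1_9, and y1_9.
x2_1 = 205, y2_1 = 235, x_2 = 455, y_2 = 85, r_2 = 60, x_3 = 500, y_3 = 450, r_3 = 35, x_4 = 175, y_4 = 170, r_4 = 40, x0_5 = 380, y0_5 = 400, x1_5 = 410, y1_5 = 540, x1_6 = 360, y1_6 = 165, x_7 = 200, y_7 = 490, r_7 = 45, x0_8 = 235, y0_8 = 245, x1_8 = 360, y1_8 = 315, x1_9 = 265, y1_9 = 265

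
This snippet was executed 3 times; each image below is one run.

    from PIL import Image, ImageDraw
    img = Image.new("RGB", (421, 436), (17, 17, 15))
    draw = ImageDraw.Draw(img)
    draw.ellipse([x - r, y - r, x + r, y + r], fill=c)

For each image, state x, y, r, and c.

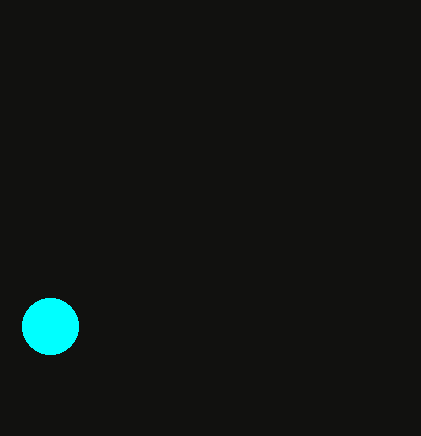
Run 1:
x = 50, y = 326, r = 28, c = 'cyan'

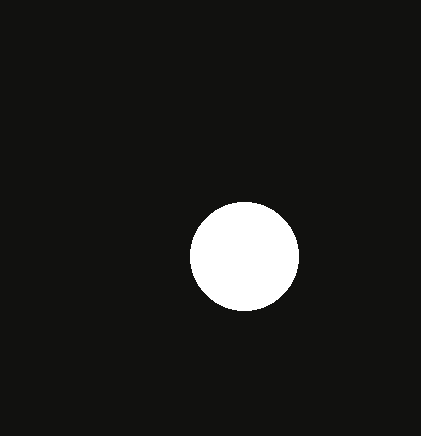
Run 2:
x = 244
y = 256
r = 54
c = 'white'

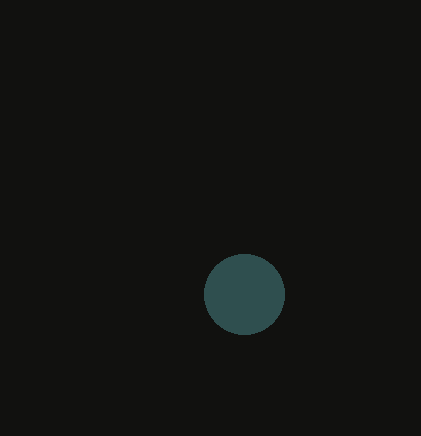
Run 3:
x = 244; y = 294; r = 40; c = 'darkslategray'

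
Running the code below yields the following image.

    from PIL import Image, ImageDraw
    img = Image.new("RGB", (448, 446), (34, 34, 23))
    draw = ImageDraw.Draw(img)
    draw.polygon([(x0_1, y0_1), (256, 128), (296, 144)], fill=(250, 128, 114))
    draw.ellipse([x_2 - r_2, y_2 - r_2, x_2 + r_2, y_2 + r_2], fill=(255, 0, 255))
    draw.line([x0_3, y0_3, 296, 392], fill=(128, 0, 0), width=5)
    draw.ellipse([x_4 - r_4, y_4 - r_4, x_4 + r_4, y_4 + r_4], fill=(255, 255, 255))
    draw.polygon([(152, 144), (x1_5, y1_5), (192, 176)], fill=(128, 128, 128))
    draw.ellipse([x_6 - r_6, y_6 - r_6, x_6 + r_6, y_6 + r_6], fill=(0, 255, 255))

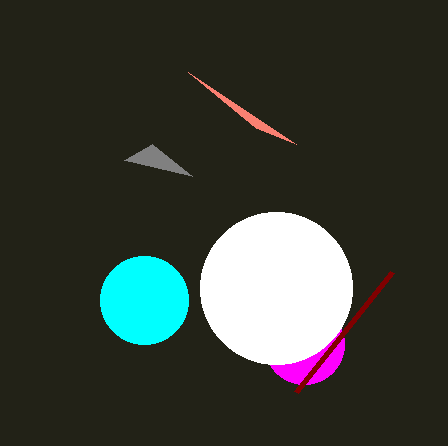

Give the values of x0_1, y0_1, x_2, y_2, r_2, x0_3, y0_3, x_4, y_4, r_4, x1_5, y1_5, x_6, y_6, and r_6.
x0_1 = 188
y0_1 = 72
x_2 = 304
y_2 = 344
r_2 = 40
x0_3 = 392
y0_3 = 272
x_4 = 276
y_4 = 288
r_4 = 76
x1_5 = 124
y1_5 = 160
x_6 = 144
y_6 = 300
r_6 = 44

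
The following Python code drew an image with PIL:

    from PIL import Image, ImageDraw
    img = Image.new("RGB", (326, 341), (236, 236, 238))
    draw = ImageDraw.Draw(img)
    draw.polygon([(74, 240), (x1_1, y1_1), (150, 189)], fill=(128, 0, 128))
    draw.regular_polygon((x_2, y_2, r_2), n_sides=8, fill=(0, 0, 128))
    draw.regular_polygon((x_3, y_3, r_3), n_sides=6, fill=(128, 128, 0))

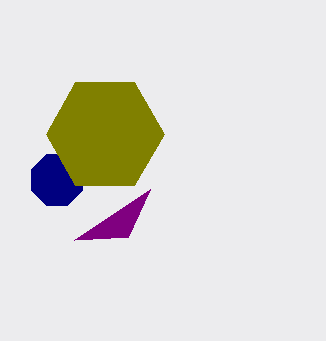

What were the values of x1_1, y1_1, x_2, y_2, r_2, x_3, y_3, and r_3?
x1_1 = 128
y1_1 = 237
x_2 = 57
y_2 = 180
r_2 = 28
x_3 = 105
y_3 = 134
r_3 = 59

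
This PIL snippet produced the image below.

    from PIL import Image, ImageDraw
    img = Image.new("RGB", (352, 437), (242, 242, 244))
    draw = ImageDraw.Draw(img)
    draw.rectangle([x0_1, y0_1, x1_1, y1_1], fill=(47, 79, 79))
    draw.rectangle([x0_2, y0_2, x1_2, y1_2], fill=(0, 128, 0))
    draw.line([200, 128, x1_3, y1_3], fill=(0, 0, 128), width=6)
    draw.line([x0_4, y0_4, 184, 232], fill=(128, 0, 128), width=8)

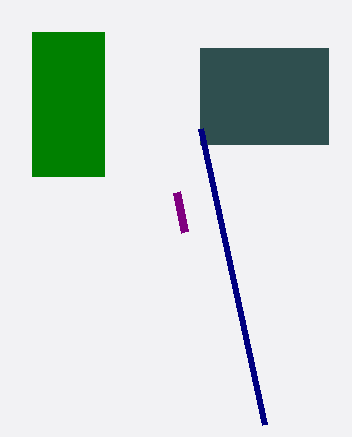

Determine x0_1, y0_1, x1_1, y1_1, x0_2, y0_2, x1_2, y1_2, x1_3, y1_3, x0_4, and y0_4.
x0_1 = 200
y0_1 = 48
x1_1 = 328
y1_1 = 144
x0_2 = 32
y0_2 = 32
x1_2 = 104
y1_2 = 176
x1_3 = 264
y1_3 = 424
x0_4 = 176
y0_4 = 192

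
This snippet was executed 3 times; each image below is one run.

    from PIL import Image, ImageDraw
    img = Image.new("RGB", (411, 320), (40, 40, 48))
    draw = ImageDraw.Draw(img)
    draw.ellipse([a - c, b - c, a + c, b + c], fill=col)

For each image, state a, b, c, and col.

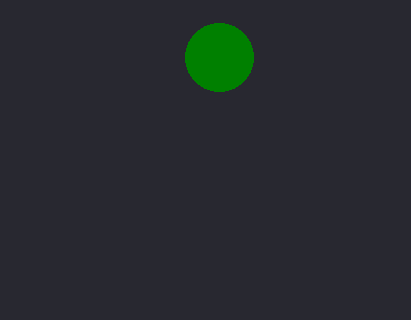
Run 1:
a = 219; b = 57; c = 34; col = 'green'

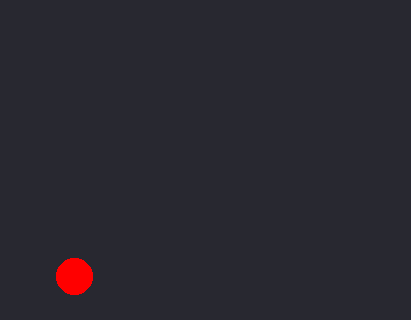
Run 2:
a = 74, b = 276, c = 18, col = 'red'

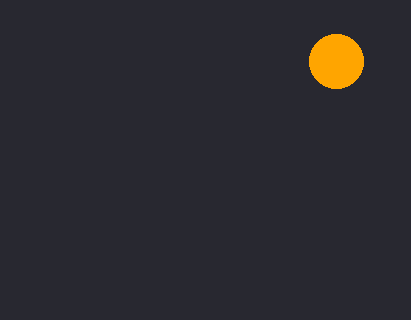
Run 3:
a = 336
b = 61
c = 27
col = 'orange'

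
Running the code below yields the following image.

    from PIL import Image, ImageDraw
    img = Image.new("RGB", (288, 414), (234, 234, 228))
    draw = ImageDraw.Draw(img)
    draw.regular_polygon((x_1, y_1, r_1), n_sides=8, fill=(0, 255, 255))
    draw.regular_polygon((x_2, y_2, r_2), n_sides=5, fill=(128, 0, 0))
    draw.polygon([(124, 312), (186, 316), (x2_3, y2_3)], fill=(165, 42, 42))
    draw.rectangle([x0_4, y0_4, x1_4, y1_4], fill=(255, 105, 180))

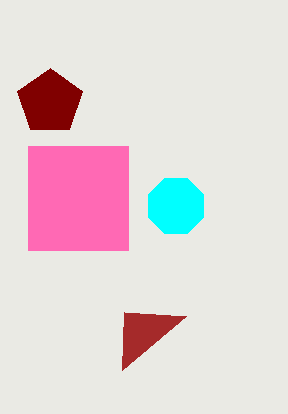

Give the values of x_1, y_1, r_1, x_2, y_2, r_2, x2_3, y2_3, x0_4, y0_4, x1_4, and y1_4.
x_1 = 176, y_1 = 206, r_1 = 30, x_2 = 50, y_2 = 102, r_2 = 34, x2_3 = 122, y2_3 = 370, x0_4 = 28, y0_4 = 146, x1_4 = 128, y1_4 = 250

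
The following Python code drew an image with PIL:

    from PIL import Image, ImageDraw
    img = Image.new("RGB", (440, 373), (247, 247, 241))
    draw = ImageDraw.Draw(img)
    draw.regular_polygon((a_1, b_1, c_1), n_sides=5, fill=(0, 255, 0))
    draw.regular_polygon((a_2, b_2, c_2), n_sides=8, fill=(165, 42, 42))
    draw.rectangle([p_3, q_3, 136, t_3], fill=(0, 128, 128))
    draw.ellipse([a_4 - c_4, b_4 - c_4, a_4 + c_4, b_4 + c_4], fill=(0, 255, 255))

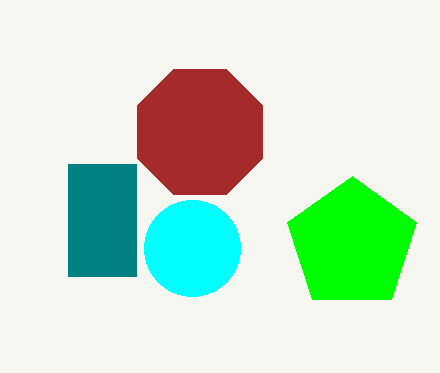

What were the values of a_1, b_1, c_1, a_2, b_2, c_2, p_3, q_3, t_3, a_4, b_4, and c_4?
a_1 = 352
b_1 = 244
c_1 = 68
a_2 = 200
b_2 = 132
c_2 = 68
p_3 = 68
q_3 = 164
t_3 = 276
a_4 = 192
b_4 = 248
c_4 = 48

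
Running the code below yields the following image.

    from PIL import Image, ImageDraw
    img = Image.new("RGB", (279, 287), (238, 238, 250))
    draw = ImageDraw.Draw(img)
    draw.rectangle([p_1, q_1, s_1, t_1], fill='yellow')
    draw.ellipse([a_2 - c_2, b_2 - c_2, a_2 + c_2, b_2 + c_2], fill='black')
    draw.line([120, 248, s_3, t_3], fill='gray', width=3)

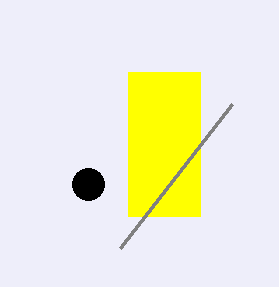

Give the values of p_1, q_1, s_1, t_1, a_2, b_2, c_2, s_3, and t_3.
p_1 = 128
q_1 = 72
s_1 = 200
t_1 = 216
a_2 = 88
b_2 = 184
c_2 = 16
s_3 = 232
t_3 = 104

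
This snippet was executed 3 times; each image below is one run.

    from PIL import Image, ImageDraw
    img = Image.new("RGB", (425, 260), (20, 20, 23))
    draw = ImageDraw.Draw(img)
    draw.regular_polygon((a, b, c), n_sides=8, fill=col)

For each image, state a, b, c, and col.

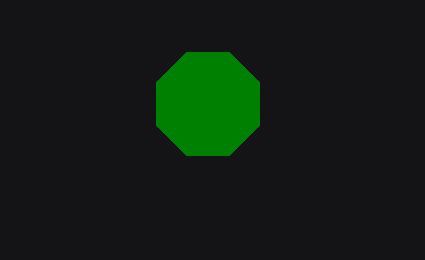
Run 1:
a = 208, b = 104, c = 56, col = 'green'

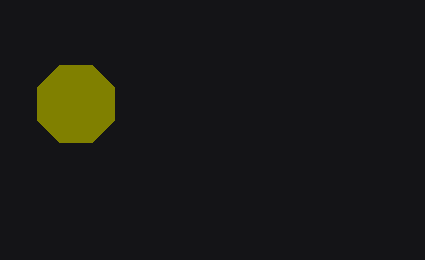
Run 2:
a = 76; b = 104; c = 42; col = 'olive'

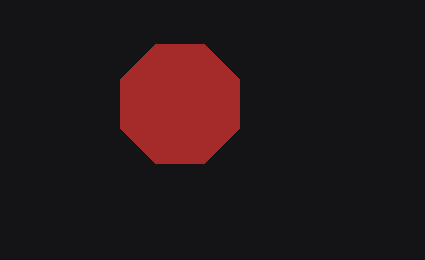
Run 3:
a = 180; b = 104; c = 64; col = 'brown'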